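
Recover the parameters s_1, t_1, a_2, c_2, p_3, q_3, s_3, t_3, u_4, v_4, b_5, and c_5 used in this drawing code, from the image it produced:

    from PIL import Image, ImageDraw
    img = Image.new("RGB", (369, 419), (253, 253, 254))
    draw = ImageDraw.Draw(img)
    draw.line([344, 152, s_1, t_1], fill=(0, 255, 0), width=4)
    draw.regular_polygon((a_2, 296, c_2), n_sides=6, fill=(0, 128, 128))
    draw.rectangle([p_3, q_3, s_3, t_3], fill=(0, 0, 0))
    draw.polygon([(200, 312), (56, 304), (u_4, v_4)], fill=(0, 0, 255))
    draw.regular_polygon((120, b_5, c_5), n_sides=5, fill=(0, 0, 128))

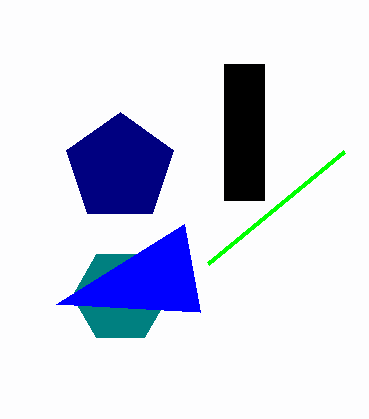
s_1 = 208
t_1 = 264
a_2 = 120
c_2 = 48
p_3 = 224
q_3 = 64
s_3 = 264
t_3 = 200
u_4 = 184
v_4 = 224
b_5 = 168
c_5 = 56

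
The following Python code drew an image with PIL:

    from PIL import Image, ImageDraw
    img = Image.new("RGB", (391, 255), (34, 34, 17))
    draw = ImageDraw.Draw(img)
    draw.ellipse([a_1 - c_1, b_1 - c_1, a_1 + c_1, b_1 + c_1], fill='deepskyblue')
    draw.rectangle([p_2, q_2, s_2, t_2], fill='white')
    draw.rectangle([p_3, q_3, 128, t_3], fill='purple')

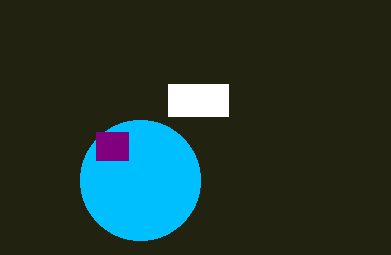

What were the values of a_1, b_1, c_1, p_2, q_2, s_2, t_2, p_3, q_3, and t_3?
a_1 = 140; b_1 = 180; c_1 = 60; p_2 = 168; q_2 = 84; s_2 = 228; t_2 = 116; p_3 = 96; q_3 = 132; t_3 = 160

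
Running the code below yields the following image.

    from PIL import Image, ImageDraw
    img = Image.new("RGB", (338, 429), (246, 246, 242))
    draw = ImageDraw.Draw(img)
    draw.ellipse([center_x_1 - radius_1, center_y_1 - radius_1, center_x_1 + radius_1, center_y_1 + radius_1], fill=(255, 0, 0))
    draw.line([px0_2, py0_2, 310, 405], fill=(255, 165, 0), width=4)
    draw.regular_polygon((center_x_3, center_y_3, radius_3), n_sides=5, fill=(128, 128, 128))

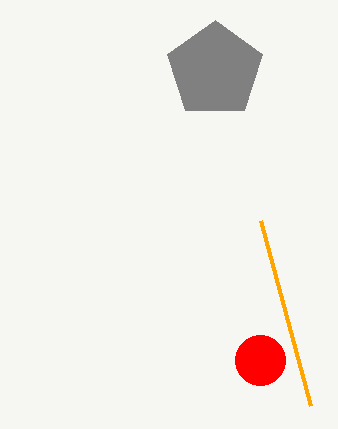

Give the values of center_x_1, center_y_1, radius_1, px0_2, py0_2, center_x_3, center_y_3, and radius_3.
center_x_1 = 260, center_y_1 = 360, radius_1 = 25, px0_2 = 260, py0_2 = 220, center_x_3 = 215, center_y_3 = 70, radius_3 = 50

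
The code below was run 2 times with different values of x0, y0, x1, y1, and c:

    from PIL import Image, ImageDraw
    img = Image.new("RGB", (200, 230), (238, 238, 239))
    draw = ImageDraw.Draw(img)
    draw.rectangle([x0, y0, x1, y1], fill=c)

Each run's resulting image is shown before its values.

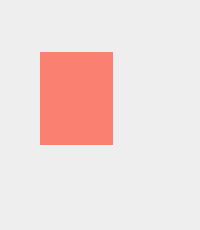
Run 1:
x0 = 40, y0 = 52, x1 = 112, y1 = 144, c = 'salmon'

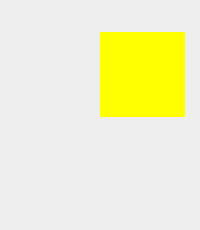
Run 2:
x0 = 100; y0 = 32; x1 = 184; y1 = 116; c = 'yellow'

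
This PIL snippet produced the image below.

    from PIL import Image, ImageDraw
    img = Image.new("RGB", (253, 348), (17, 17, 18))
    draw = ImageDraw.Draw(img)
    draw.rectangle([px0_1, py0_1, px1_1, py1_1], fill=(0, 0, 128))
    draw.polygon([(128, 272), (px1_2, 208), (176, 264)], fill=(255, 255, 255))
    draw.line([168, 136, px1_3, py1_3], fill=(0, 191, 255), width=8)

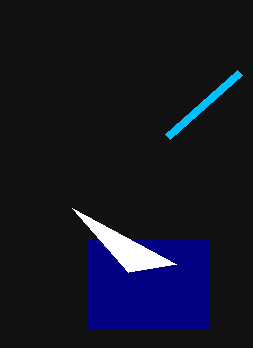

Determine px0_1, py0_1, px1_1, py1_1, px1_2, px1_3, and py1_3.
px0_1 = 88
py0_1 = 240
px1_1 = 208
py1_1 = 328
px1_2 = 72
px1_3 = 240
py1_3 = 72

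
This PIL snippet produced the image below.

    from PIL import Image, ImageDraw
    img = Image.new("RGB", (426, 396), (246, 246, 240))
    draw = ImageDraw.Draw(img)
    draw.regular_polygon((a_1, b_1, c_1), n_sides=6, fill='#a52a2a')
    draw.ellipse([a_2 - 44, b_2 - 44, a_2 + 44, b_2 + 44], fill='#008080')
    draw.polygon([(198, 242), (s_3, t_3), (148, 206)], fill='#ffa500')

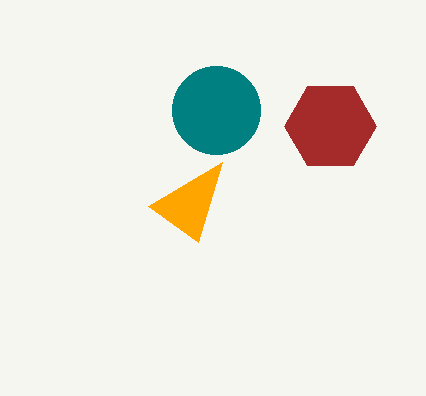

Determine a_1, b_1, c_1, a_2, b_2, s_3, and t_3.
a_1 = 330
b_1 = 126
c_1 = 46
a_2 = 216
b_2 = 110
s_3 = 222
t_3 = 162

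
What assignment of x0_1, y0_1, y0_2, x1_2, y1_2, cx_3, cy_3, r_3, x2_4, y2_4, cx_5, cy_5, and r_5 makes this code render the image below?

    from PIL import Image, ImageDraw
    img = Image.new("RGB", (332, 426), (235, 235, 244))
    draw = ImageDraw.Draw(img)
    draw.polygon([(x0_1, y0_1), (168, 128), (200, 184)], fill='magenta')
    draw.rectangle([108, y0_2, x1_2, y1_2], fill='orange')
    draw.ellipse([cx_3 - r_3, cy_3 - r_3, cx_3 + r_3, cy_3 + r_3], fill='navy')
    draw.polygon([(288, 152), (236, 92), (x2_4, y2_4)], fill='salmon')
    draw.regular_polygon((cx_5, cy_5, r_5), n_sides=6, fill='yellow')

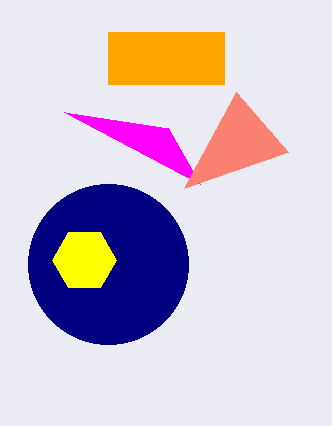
x0_1 = 64
y0_1 = 112
y0_2 = 32
x1_2 = 224
y1_2 = 84
cx_3 = 108
cy_3 = 264
r_3 = 80
x2_4 = 184
y2_4 = 188
cx_5 = 84
cy_5 = 260
r_5 = 32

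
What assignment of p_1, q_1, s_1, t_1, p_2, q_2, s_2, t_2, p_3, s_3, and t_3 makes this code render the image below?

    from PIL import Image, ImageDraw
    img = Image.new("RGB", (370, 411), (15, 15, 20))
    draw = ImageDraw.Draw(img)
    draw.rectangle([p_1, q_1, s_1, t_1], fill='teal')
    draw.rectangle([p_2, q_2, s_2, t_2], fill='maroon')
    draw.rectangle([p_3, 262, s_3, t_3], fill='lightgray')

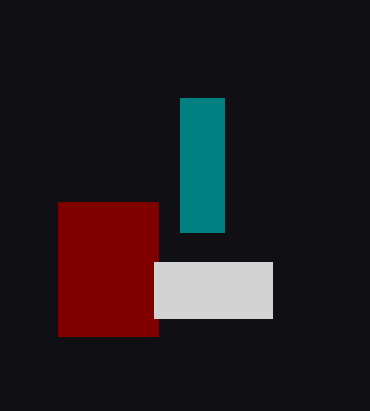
p_1 = 180
q_1 = 98
s_1 = 224
t_1 = 232
p_2 = 58
q_2 = 202
s_2 = 158
t_2 = 336
p_3 = 154
s_3 = 272
t_3 = 318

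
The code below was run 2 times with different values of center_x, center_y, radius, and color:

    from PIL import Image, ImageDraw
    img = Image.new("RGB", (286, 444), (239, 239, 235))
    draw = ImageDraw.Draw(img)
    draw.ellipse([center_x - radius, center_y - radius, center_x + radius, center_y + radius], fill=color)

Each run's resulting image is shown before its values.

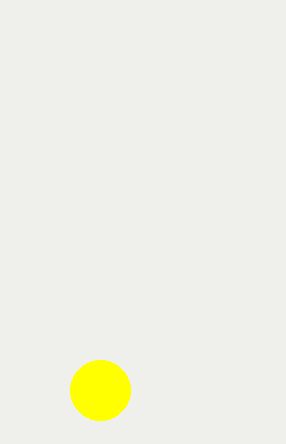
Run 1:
center_x = 100; center_y = 390; radius = 30; color = 'yellow'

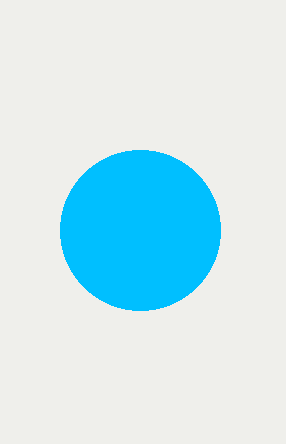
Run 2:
center_x = 140, center_y = 230, radius = 80, color = 'deepskyblue'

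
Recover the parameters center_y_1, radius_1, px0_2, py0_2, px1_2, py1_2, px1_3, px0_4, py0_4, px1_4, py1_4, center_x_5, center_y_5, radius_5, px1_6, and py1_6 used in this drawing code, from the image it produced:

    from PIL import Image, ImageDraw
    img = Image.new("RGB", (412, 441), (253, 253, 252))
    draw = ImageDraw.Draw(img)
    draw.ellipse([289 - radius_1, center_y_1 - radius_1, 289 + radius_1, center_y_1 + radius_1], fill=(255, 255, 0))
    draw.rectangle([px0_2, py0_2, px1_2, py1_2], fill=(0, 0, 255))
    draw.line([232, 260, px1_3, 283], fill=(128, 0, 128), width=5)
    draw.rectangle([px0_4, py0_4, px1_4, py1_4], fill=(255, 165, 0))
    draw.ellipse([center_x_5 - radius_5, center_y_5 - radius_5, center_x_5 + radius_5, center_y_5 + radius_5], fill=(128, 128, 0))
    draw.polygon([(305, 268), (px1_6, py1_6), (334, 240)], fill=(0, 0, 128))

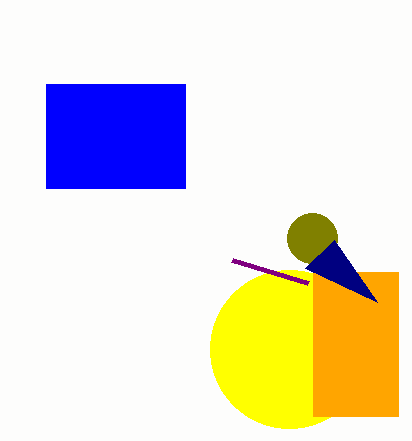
center_y_1 = 349
radius_1 = 79
px0_2 = 46
py0_2 = 84
px1_2 = 185
py1_2 = 188
px1_3 = 308
px0_4 = 313
py0_4 = 272
px1_4 = 398
py1_4 = 416
center_x_5 = 312
center_y_5 = 238
radius_5 = 25
px1_6 = 377
py1_6 = 302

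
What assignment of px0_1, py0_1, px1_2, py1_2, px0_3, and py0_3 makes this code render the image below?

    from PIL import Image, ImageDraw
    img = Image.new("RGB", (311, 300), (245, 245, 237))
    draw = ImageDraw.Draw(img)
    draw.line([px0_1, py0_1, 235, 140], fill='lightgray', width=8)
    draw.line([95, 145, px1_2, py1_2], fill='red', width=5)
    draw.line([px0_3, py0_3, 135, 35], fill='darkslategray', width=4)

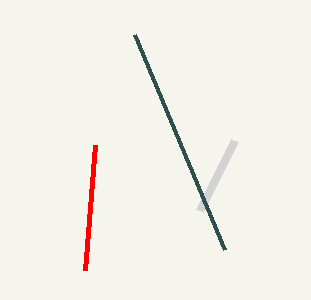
px0_1 = 200, py0_1 = 210, px1_2 = 85, py1_2 = 270, px0_3 = 225, py0_3 = 250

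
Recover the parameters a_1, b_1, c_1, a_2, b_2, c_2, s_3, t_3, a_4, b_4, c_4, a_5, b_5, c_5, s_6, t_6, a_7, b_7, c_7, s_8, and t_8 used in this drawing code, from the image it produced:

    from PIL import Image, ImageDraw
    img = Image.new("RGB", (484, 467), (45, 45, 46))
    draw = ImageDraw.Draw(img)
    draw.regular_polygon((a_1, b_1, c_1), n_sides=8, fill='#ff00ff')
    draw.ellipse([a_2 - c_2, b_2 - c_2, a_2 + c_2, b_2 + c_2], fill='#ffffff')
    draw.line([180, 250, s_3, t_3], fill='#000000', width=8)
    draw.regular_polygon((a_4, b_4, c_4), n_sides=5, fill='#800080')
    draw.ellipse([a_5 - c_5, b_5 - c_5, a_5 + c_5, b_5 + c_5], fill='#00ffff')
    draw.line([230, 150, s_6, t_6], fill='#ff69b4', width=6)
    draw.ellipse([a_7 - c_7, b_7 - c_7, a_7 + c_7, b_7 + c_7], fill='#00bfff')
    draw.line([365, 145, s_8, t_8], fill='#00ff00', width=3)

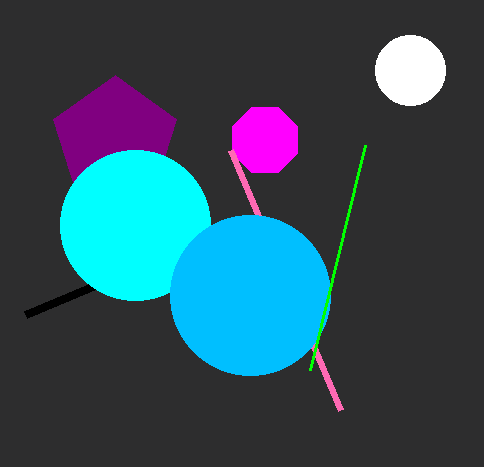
a_1 = 265; b_1 = 140; c_1 = 35; a_2 = 410; b_2 = 70; c_2 = 35; s_3 = 25; t_3 = 315; a_4 = 115; b_4 = 140; c_4 = 65; a_5 = 135; b_5 = 225; c_5 = 75; s_6 = 340; t_6 = 410; a_7 = 250; b_7 = 295; c_7 = 80; s_8 = 310; t_8 = 370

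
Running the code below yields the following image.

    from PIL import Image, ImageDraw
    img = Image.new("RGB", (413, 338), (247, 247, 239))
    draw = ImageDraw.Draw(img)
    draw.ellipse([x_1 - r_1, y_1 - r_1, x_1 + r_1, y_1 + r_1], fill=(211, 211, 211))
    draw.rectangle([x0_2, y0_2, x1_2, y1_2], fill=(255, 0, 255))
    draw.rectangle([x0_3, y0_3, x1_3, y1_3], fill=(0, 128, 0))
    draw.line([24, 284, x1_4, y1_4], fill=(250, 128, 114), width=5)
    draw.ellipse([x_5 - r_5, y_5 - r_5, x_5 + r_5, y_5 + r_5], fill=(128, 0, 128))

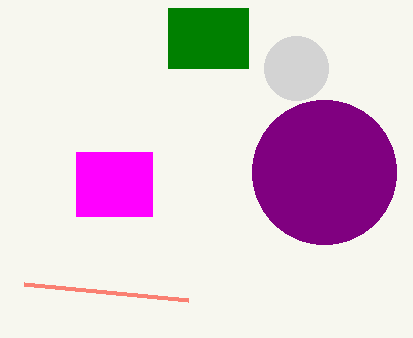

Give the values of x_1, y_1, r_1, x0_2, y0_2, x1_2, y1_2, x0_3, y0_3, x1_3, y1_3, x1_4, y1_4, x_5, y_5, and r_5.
x_1 = 296, y_1 = 68, r_1 = 32, x0_2 = 76, y0_2 = 152, x1_2 = 152, y1_2 = 216, x0_3 = 168, y0_3 = 8, x1_3 = 248, y1_3 = 68, x1_4 = 188, y1_4 = 300, x_5 = 324, y_5 = 172, r_5 = 72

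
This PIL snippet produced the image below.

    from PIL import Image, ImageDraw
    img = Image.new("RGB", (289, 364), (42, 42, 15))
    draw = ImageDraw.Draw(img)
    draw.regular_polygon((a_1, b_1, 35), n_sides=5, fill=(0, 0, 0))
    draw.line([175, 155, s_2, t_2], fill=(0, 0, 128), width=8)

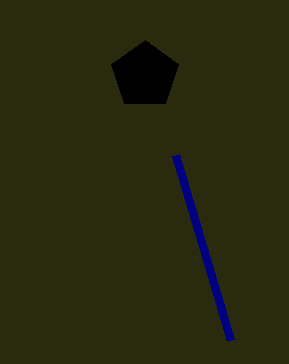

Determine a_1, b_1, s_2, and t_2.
a_1 = 145
b_1 = 75
s_2 = 230
t_2 = 340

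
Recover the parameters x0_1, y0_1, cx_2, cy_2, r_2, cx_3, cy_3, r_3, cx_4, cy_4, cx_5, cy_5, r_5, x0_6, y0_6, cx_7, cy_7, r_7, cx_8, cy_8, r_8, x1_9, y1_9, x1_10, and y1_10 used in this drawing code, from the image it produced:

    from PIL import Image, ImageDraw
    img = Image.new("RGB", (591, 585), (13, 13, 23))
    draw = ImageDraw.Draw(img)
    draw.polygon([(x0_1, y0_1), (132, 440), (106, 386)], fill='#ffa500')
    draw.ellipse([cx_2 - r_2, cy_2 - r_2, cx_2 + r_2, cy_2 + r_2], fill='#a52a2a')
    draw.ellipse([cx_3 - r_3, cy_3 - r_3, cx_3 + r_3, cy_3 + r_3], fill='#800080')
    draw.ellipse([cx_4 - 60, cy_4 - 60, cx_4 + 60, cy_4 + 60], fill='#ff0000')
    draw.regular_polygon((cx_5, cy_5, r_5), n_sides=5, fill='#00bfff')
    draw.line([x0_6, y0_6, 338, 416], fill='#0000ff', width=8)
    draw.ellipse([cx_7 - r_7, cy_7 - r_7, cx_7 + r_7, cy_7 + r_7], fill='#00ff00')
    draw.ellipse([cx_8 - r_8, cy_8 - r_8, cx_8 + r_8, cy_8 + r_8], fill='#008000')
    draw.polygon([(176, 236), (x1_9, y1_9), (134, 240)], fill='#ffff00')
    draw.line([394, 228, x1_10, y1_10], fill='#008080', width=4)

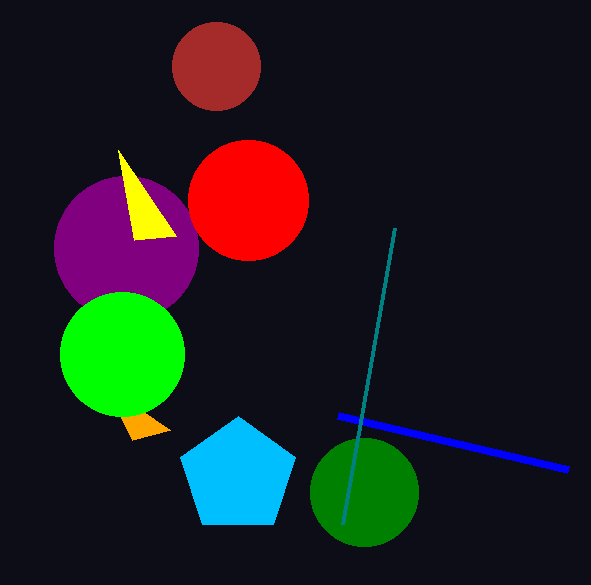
x0_1 = 170
y0_1 = 430
cx_2 = 216
cy_2 = 66
r_2 = 44
cx_3 = 126
cy_3 = 248
r_3 = 72
cx_4 = 248
cy_4 = 200
cx_5 = 238
cy_5 = 476
r_5 = 60
x0_6 = 568
y0_6 = 470
cx_7 = 122
cy_7 = 354
r_7 = 62
cx_8 = 364
cy_8 = 492
r_8 = 54
x1_9 = 118
y1_9 = 150
x1_10 = 342
y1_10 = 524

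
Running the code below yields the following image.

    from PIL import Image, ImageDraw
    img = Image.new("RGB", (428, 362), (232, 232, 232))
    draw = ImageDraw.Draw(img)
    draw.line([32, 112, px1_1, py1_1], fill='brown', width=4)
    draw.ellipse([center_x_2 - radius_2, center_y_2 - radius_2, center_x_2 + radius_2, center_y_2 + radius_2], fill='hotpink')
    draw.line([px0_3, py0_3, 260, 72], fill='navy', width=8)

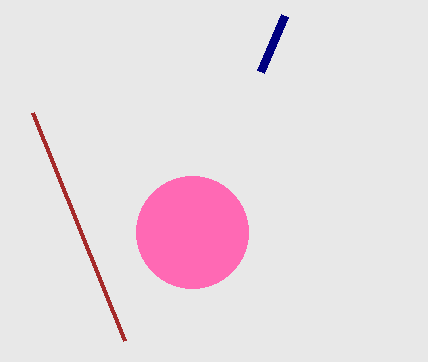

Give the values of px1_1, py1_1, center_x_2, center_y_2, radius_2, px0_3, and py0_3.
px1_1 = 124; py1_1 = 340; center_x_2 = 192; center_y_2 = 232; radius_2 = 56; px0_3 = 284; py0_3 = 16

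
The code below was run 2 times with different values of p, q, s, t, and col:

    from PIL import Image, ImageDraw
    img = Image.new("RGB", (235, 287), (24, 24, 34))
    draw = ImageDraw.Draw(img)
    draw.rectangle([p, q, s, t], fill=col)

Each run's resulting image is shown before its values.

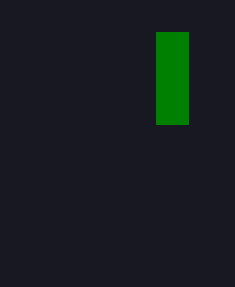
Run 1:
p = 156
q = 32
s = 188
t = 124
col = 'green'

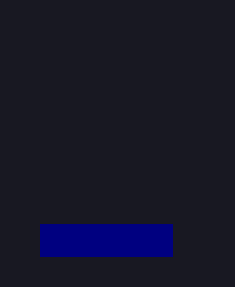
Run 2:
p = 40
q = 224
s = 172
t = 256
col = 'navy'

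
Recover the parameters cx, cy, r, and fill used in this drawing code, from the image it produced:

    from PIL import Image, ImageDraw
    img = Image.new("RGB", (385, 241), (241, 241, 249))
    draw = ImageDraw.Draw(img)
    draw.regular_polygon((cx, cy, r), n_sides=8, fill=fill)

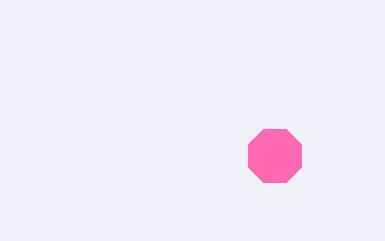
cx = 275; cy = 156; r = 29; fill = 'hotpink'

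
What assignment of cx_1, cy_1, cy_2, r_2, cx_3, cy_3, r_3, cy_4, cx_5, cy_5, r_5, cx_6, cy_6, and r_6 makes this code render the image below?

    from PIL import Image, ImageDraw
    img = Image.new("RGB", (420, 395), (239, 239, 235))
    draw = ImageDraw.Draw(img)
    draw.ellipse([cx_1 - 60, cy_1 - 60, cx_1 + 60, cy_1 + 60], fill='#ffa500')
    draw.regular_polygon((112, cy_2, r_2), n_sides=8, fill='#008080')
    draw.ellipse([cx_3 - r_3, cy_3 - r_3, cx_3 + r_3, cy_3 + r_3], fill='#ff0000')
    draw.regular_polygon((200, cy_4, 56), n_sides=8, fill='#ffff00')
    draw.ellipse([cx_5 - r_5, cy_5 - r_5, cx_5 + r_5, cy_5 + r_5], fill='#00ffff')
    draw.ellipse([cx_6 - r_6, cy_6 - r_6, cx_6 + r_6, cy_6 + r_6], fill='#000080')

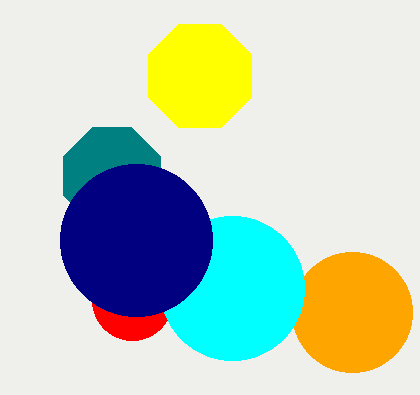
cx_1 = 352
cy_1 = 312
cy_2 = 176
r_2 = 52
cx_3 = 132
cy_3 = 300
r_3 = 40
cy_4 = 76
cx_5 = 232
cy_5 = 288
r_5 = 72
cx_6 = 136
cy_6 = 240
r_6 = 76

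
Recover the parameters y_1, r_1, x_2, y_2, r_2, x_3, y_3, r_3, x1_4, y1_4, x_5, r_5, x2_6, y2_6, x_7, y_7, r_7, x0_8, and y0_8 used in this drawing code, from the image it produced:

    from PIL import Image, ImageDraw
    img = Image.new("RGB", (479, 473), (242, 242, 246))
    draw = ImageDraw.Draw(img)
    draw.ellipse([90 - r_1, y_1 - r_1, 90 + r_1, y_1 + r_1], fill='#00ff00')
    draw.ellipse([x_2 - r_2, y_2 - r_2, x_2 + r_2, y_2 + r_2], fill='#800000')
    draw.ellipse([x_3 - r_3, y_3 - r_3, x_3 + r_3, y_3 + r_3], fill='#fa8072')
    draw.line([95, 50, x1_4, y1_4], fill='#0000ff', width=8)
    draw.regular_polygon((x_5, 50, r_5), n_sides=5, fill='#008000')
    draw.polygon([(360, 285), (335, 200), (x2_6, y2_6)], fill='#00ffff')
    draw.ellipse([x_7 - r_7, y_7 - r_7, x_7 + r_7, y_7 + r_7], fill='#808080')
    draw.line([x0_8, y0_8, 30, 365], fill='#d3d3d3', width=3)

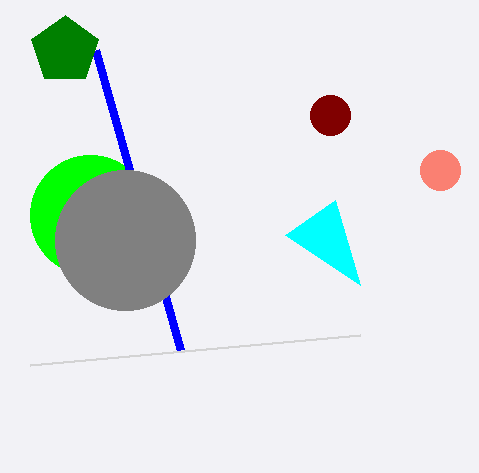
y_1 = 215
r_1 = 60
x_2 = 330
y_2 = 115
r_2 = 20
x_3 = 440
y_3 = 170
r_3 = 20
x1_4 = 180
y1_4 = 350
x_5 = 65
r_5 = 35
x2_6 = 285
y2_6 = 235
x_7 = 125
y_7 = 240
r_7 = 70
x0_8 = 360
y0_8 = 335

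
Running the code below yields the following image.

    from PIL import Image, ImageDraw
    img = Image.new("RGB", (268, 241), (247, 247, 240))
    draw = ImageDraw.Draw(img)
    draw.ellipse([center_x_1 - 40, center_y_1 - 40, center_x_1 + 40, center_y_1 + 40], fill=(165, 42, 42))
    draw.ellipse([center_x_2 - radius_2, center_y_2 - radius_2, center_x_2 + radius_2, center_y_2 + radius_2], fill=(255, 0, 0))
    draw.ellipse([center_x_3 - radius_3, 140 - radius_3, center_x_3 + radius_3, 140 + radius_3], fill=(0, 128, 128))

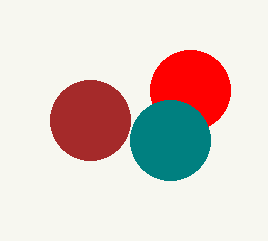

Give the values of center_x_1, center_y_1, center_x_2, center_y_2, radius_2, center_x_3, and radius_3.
center_x_1 = 90; center_y_1 = 120; center_x_2 = 190; center_y_2 = 90; radius_2 = 40; center_x_3 = 170; radius_3 = 40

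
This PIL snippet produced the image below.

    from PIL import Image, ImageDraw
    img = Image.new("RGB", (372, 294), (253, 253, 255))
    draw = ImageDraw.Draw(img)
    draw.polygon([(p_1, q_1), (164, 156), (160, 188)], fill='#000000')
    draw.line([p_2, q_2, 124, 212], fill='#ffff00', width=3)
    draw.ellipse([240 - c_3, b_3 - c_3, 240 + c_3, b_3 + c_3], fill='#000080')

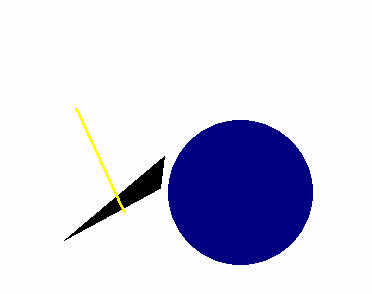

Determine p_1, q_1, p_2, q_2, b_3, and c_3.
p_1 = 64
q_1 = 240
p_2 = 76
q_2 = 108
b_3 = 192
c_3 = 72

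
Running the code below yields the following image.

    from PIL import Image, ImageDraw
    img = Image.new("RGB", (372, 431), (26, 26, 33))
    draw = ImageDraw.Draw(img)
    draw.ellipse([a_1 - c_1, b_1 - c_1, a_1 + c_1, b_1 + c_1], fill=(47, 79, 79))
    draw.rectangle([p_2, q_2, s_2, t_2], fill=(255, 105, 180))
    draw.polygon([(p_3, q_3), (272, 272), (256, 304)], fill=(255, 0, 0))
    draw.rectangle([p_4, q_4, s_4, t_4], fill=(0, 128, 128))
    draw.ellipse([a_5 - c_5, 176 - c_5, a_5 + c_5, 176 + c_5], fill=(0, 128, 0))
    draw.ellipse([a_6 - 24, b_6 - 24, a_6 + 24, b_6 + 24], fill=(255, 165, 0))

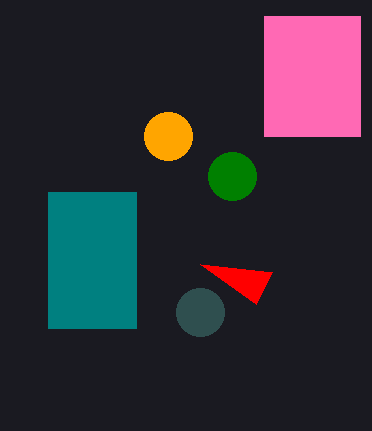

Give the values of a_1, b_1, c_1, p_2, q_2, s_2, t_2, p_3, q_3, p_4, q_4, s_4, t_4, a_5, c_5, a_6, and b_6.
a_1 = 200; b_1 = 312; c_1 = 24; p_2 = 264; q_2 = 16; s_2 = 360; t_2 = 136; p_3 = 200; q_3 = 264; p_4 = 48; q_4 = 192; s_4 = 136; t_4 = 328; a_5 = 232; c_5 = 24; a_6 = 168; b_6 = 136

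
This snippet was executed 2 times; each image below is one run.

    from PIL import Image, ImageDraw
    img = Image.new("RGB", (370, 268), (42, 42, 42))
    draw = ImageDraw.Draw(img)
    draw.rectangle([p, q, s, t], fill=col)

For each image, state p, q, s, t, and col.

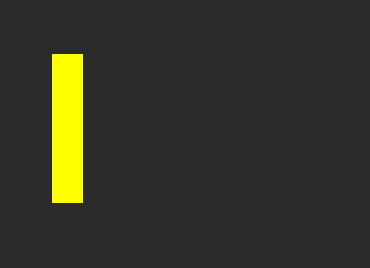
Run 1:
p = 52
q = 54
s = 82
t = 202
col = 'yellow'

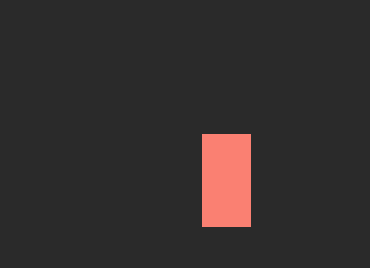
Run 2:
p = 202
q = 134
s = 250
t = 226
col = 'salmon'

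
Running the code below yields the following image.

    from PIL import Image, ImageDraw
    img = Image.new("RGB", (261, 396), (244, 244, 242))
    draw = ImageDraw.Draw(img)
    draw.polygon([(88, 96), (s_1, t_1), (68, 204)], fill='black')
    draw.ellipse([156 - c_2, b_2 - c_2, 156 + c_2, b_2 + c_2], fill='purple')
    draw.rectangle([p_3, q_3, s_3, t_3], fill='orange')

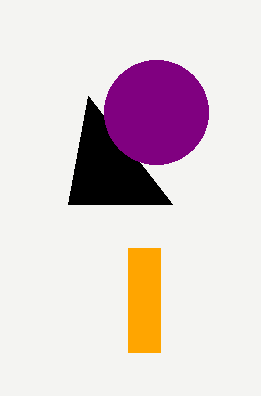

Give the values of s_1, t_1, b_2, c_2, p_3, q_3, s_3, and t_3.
s_1 = 172; t_1 = 204; b_2 = 112; c_2 = 52; p_3 = 128; q_3 = 248; s_3 = 160; t_3 = 352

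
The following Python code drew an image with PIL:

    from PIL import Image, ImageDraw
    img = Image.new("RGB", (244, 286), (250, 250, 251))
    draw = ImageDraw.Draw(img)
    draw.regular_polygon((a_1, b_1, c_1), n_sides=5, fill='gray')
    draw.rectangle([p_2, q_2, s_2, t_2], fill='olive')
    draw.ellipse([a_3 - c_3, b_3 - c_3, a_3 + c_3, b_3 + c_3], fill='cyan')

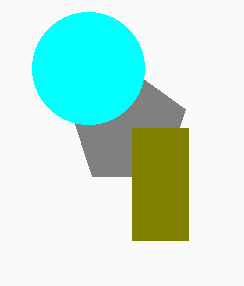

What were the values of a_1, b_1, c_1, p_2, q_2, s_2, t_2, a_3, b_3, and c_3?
a_1 = 128
b_1 = 128
c_1 = 60
p_2 = 132
q_2 = 128
s_2 = 188
t_2 = 240
a_3 = 88
b_3 = 68
c_3 = 56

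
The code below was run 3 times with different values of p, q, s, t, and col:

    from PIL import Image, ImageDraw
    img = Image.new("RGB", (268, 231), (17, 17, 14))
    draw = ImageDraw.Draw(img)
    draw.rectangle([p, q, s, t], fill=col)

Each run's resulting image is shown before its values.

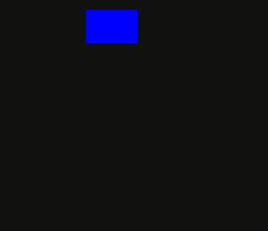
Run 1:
p = 86, q = 10, s = 136, t = 42, col = 'blue'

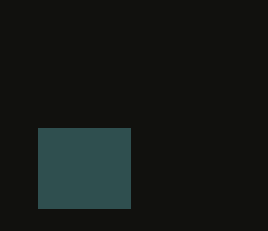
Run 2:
p = 38, q = 128, s = 130, t = 208, col = 'darkslategray'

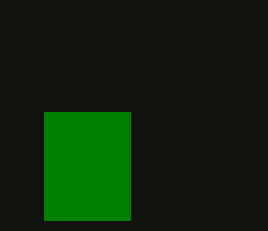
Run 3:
p = 44, q = 112, s = 130, t = 220, col = 'green'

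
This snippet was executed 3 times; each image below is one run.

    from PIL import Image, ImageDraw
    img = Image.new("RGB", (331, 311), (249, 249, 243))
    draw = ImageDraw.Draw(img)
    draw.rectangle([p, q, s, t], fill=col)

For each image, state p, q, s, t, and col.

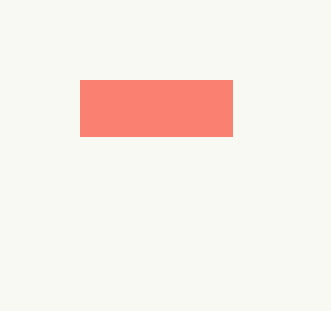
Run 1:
p = 80; q = 80; s = 232; t = 136; col = 'salmon'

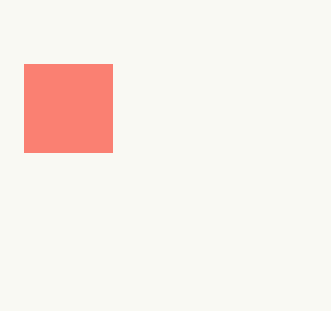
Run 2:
p = 24; q = 64; s = 112; t = 152; col = 'salmon'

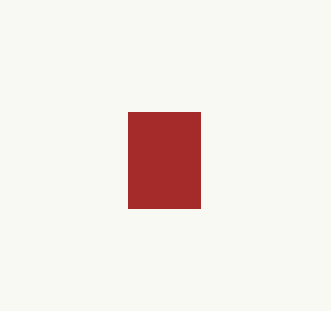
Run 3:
p = 128
q = 112
s = 200
t = 208
col = 'brown'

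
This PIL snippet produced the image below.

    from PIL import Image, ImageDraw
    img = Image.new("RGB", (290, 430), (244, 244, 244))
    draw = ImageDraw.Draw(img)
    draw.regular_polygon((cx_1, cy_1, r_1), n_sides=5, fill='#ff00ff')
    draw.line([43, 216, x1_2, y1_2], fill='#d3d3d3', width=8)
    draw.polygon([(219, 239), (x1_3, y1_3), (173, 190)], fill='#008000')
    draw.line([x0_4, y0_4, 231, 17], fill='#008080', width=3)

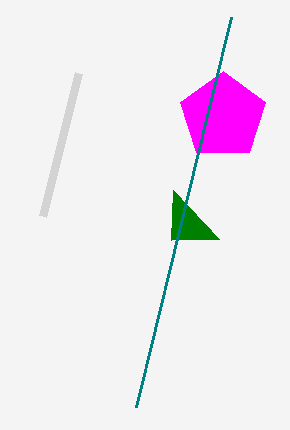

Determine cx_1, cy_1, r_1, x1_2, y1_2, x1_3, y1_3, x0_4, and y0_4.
cx_1 = 223, cy_1 = 116, r_1 = 45, x1_2 = 79, y1_2 = 73, x1_3 = 171, y1_3 = 240, x0_4 = 136, y0_4 = 407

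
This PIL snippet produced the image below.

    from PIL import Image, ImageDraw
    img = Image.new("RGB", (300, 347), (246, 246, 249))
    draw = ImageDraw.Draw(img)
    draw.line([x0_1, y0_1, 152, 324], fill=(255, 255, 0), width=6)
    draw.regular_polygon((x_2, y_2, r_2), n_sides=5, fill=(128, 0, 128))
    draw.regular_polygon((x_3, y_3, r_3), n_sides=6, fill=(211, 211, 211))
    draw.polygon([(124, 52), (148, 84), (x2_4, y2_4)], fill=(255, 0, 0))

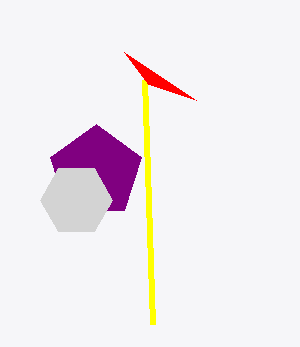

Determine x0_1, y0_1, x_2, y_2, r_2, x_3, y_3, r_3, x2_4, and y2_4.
x0_1 = 144
y0_1 = 80
x_2 = 96
y_2 = 172
r_2 = 48
x_3 = 76
y_3 = 200
r_3 = 36
x2_4 = 196
y2_4 = 100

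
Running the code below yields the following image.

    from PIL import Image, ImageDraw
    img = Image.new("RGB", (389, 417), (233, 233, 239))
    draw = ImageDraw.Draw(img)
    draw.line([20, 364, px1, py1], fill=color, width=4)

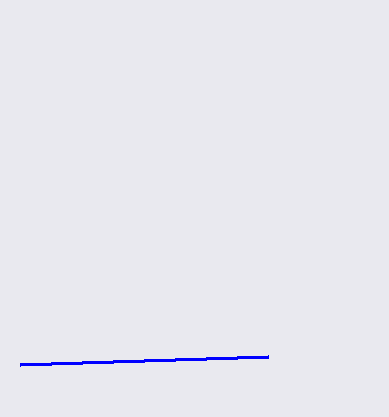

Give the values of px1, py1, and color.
px1 = 268, py1 = 356, color = 'blue'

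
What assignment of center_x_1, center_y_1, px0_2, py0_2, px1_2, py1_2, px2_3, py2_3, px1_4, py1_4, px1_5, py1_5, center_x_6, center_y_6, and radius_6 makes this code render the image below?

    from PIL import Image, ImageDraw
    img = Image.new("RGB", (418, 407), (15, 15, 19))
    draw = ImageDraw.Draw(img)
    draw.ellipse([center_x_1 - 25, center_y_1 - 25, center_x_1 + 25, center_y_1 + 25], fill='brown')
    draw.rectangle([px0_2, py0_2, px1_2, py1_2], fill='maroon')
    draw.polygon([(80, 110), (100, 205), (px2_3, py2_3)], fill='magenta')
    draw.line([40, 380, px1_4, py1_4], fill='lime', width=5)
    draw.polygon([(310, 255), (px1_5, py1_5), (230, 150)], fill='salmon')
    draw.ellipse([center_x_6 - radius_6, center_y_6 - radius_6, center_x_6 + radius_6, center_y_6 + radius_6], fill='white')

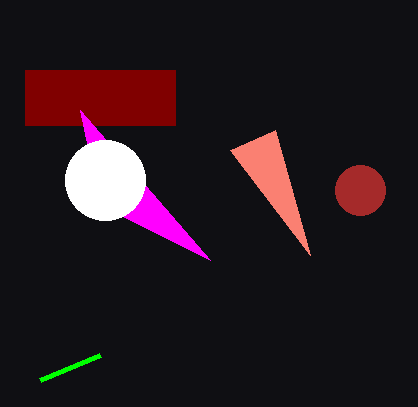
center_x_1 = 360, center_y_1 = 190, px0_2 = 25, py0_2 = 70, px1_2 = 175, py1_2 = 125, px2_3 = 210, py2_3 = 260, px1_4 = 100, py1_4 = 355, px1_5 = 275, py1_5 = 130, center_x_6 = 105, center_y_6 = 180, radius_6 = 40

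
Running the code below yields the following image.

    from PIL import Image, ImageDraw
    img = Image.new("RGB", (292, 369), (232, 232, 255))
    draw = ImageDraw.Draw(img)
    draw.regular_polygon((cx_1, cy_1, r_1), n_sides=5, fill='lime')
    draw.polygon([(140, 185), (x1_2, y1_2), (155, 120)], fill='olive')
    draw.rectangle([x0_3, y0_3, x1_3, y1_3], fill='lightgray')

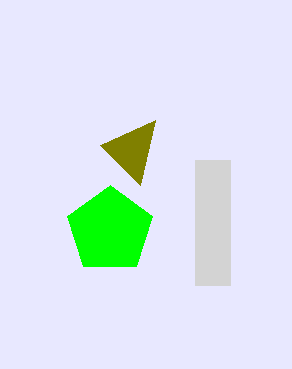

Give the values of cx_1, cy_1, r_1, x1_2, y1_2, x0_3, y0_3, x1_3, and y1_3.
cx_1 = 110, cy_1 = 230, r_1 = 45, x1_2 = 100, y1_2 = 145, x0_3 = 195, y0_3 = 160, x1_3 = 230, y1_3 = 285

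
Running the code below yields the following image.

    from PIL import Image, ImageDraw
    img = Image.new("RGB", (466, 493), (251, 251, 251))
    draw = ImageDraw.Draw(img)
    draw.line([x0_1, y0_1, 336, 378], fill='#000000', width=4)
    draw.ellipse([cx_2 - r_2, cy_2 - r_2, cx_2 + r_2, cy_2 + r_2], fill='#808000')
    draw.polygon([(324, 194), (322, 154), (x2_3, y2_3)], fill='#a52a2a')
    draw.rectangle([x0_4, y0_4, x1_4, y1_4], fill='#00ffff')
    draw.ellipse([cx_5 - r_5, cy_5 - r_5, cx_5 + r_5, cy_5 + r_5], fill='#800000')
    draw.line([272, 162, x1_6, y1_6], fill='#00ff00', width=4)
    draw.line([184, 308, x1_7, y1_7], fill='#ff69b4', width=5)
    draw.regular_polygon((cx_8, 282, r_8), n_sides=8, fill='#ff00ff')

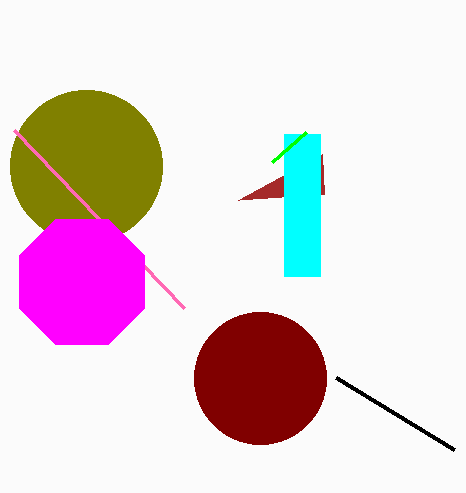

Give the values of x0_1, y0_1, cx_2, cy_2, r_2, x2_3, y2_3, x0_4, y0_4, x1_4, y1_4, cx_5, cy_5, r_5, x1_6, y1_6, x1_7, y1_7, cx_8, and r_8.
x0_1 = 454
y0_1 = 450
cx_2 = 86
cy_2 = 166
r_2 = 76
x2_3 = 238
y2_3 = 200
x0_4 = 284
y0_4 = 134
x1_4 = 320
y1_4 = 276
cx_5 = 260
cy_5 = 378
r_5 = 66
x1_6 = 306
y1_6 = 132
x1_7 = 14
y1_7 = 130
cx_8 = 82
r_8 = 68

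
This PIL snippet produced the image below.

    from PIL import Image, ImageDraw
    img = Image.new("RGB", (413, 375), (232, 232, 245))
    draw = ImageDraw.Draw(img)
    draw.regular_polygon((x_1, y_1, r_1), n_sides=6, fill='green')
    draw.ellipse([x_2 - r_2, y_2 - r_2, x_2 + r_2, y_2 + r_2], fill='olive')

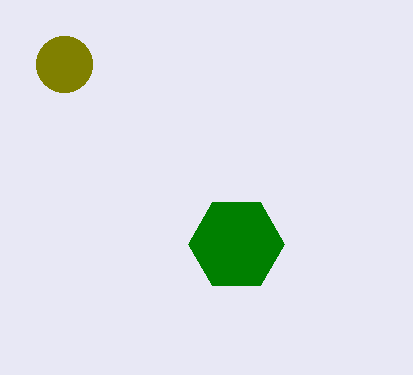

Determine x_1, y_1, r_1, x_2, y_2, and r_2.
x_1 = 236, y_1 = 244, r_1 = 48, x_2 = 64, y_2 = 64, r_2 = 28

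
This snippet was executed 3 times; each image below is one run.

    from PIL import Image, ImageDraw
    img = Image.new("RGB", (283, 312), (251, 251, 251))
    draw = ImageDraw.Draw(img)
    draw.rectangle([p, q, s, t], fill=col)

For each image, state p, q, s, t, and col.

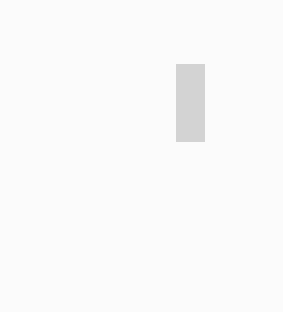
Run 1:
p = 176; q = 64; s = 204; t = 141; col = 'lightgray'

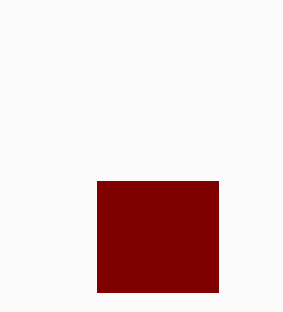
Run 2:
p = 97, q = 181, s = 218, t = 292, col = 'maroon'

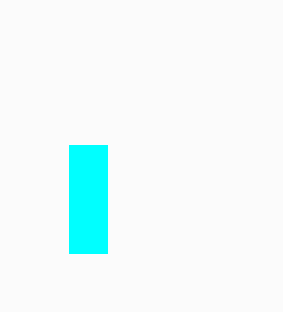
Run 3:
p = 69; q = 145; s = 107; t = 253; col = 'cyan'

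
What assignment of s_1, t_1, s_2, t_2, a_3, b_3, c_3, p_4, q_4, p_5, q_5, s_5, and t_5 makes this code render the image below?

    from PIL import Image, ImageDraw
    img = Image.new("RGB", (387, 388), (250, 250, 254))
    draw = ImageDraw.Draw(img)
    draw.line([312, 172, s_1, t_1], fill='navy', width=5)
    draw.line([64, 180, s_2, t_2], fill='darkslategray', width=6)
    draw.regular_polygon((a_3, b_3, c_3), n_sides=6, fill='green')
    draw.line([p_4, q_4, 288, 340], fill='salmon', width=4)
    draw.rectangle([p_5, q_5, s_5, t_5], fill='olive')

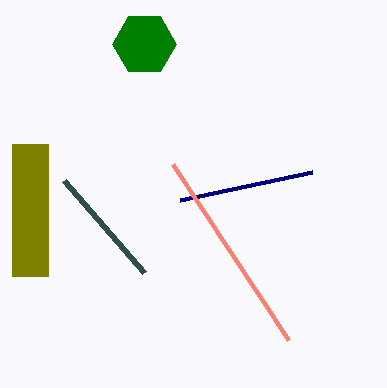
s_1 = 180, t_1 = 200, s_2 = 144, t_2 = 272, a_3 = 144, b_3 = 44, c_3 = 32, p_4 = 172, q_4 = 164, p_5 = 12, q_5 = 144, s_5 = 48, t_5 = 276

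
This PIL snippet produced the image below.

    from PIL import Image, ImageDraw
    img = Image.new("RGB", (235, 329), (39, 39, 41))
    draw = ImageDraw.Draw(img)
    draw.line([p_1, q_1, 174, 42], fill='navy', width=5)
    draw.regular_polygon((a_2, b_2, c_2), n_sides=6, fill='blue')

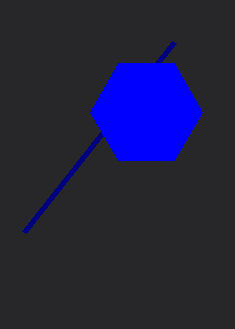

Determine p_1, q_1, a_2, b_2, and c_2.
p_1 = 24; q_1 = 232; a_2 = 146; b_2 = 112; c_2 = 56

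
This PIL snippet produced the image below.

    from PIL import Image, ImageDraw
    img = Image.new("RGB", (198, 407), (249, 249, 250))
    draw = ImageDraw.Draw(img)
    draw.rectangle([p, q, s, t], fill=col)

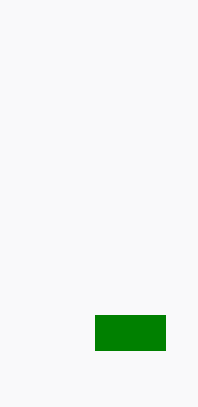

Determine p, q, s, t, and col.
p = 95; q = 315; s = 165; t = 350; col = 'green'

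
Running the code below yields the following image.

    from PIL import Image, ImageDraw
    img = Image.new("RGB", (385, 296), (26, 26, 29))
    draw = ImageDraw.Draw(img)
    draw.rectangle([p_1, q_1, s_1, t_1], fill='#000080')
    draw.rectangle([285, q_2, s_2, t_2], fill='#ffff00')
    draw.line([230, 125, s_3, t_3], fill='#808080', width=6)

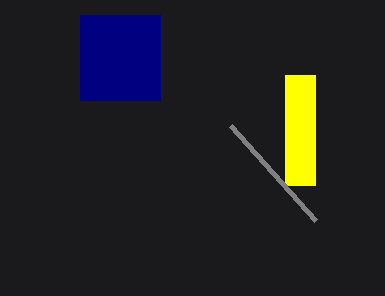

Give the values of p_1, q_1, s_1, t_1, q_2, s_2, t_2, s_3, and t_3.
p_1 = 80, q_1 = 15, s_1 = 160, t_1 = 100, q_2 = 75, s_2 = 315, t_2 = 185, s_3 = 315, t_3 = 220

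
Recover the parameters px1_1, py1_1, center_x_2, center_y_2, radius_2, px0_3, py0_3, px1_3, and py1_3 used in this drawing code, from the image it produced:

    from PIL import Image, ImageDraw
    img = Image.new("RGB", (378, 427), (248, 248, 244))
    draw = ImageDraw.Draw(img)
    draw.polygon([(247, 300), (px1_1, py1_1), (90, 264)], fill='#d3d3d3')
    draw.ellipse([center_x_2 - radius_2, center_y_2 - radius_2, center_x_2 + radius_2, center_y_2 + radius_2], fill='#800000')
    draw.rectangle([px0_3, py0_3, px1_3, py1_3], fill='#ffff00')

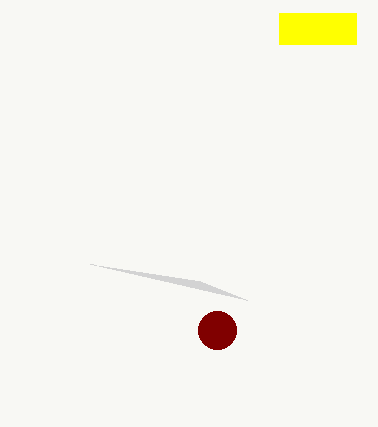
px1_1 = 200, py1_1 = 281, center_x_2 = 217, center_y_2 = 330, radius_2 = 19, px0_3 = 279, py0_3 = 13, px1_3 = 356, py1_3 = 44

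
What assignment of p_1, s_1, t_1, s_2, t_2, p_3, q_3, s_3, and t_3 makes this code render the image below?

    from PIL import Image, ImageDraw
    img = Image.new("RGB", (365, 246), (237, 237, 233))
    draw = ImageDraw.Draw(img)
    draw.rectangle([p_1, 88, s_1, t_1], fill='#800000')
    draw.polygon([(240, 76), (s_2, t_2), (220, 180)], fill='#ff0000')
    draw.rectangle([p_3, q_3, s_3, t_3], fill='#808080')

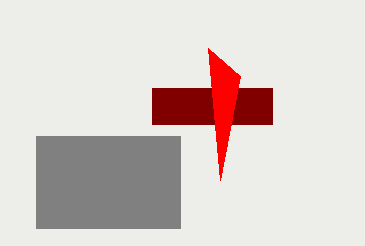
p_1 = 152
s_1 = 272
t_1 = 124
s_2 = 208
t_2 = 48
p_3 = 36
q_3 = 136
s_3 = 180
t_3 = 228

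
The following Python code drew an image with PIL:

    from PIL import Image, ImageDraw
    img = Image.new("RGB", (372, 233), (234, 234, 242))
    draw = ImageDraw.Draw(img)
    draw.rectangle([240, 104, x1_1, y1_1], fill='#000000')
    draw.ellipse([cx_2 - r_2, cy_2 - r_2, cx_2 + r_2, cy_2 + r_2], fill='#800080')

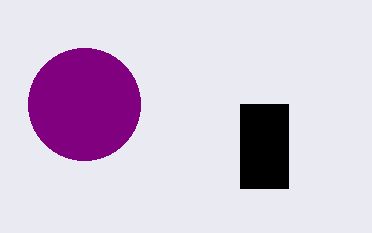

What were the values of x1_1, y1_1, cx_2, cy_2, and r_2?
x1_1 = 288, y1_1 = 188, cx_2 = 84, cy_2 = 104, r_2 = 56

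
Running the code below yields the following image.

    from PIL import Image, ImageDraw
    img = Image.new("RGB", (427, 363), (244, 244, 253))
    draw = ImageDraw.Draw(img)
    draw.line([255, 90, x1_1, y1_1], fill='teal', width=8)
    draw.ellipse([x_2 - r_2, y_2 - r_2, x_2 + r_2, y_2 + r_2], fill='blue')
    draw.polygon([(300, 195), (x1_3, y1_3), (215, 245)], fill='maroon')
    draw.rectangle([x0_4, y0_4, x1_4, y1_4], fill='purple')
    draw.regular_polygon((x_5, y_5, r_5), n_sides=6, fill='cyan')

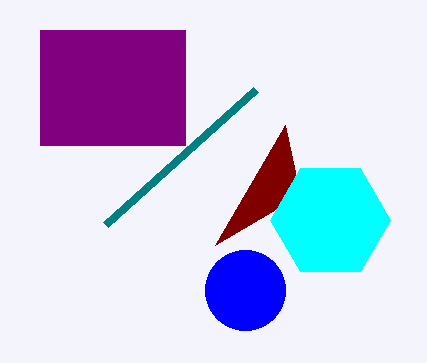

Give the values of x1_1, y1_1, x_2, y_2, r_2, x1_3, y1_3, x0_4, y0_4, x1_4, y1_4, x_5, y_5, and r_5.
x1_1 = 105
y1_1 = 225
x_2 = 245
y_2 = 290
r_2 = 40
x1_3 = 285
y1_3 = 125
x0_4 = 40
y0_4 = 30
x1_4 = 185
y1_4 = 145
x_5 = 330
y_5 = 220
r_5 = 60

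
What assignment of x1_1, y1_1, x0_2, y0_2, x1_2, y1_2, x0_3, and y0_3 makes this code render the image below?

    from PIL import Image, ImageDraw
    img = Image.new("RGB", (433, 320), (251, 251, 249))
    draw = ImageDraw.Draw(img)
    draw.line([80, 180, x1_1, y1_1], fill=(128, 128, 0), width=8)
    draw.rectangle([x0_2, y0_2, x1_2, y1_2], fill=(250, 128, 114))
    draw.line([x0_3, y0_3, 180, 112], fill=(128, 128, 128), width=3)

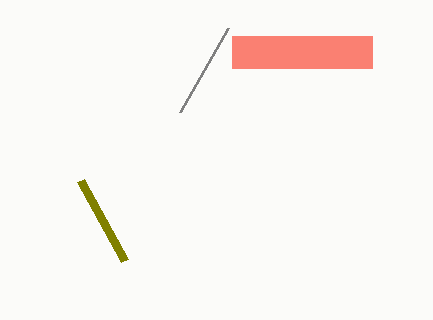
x1_1 = 124, y1_1 = 260, x0_2 = 232, y0_2 = 36, x1_2 = 372, y1_2 = 68, x0_3 = 228, y0_3 = 28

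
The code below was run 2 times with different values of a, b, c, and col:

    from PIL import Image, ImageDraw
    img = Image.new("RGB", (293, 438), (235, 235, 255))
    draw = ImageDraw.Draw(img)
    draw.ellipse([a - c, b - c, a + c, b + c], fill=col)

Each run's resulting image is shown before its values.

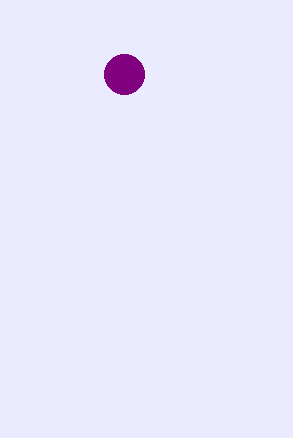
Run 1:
a = 124; b = 74; c = 20; col = 'purple'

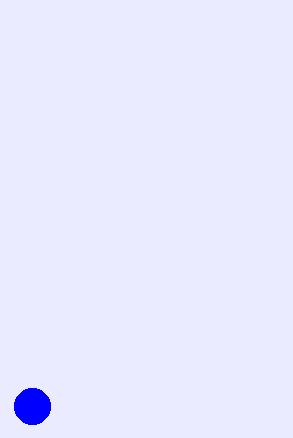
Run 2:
a = 32
b = 406
c = 18
col = 'blue'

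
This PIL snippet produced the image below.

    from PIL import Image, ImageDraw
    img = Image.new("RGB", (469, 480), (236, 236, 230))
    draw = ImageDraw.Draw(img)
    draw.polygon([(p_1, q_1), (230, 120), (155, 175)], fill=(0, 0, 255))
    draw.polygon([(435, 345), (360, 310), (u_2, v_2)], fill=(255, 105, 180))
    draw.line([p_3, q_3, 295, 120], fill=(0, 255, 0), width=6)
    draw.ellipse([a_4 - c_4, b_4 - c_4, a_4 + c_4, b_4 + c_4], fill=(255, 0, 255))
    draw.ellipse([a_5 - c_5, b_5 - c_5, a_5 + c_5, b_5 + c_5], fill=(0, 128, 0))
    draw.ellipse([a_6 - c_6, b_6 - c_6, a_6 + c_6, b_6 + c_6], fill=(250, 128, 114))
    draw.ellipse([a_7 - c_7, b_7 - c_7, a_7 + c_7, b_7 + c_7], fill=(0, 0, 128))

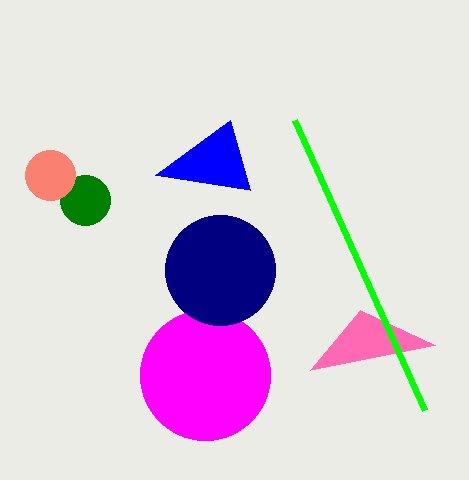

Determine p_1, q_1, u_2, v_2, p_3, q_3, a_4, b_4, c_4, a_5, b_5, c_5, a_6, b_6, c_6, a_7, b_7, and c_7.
p_1 = 250, q_1 = 190, u_2 = 310, v_2 = 370, p_3 = 425, q_3 = 410, a_4 = 205, b_4 = 375, c_4 = 65, a_5 = 85, b_5 = 200, c_5 = 25, a_6 = 50, b_6 = 175, c_6 = 25, a_7 = 220, b_7 = 270, c_7 = 55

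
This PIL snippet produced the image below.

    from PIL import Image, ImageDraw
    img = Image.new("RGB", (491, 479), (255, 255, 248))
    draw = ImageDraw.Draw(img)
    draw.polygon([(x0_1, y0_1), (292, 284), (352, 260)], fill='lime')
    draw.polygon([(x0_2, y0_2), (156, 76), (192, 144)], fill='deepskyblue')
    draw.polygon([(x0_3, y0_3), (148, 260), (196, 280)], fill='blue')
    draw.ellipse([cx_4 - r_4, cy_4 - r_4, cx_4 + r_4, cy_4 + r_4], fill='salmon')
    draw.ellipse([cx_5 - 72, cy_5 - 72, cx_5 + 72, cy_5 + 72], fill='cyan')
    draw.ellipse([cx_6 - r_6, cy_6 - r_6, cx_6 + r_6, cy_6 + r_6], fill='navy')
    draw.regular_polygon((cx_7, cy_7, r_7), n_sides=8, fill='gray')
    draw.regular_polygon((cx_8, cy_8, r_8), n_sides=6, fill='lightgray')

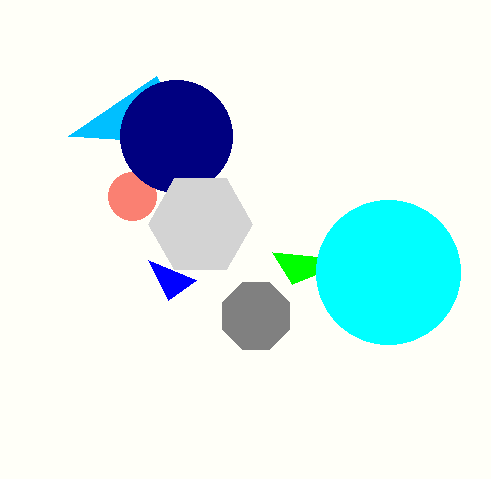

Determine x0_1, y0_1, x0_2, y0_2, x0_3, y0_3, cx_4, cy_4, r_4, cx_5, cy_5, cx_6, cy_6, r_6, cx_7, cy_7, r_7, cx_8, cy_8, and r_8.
x0_1 = 272, y0_1 = 252, x0_2 = 68, y0_2 = 136, x0_3 = 168, y0_3 = 300, cx_4 = 132, cy_4 = 196, r_4 = 24, cx_5 = 388, cy_5 = 272, cx_6 = 176, cy_6 = 136, r_6 = 56, cx_7 = 256, cy_7 = 316, r_7 = 36, cx_8 = 200, cy_8 = 224, r_8 = 52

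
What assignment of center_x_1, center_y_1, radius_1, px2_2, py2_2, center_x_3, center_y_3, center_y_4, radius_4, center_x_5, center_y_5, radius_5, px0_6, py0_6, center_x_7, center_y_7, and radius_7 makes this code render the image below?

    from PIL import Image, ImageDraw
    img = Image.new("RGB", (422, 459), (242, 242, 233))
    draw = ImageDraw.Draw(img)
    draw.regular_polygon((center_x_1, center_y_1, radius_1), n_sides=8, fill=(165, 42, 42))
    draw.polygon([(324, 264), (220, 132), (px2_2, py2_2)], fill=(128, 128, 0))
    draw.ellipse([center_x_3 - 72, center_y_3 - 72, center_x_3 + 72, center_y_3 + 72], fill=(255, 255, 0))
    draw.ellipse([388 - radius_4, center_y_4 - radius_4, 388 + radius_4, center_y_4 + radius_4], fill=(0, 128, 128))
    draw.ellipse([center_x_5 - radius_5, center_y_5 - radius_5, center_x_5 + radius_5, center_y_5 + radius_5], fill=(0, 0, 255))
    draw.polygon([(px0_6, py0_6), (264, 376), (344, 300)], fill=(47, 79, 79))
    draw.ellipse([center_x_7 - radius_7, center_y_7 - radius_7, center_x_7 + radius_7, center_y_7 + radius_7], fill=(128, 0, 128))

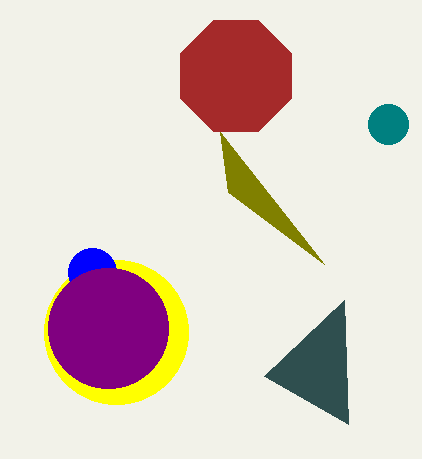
center_x_1 = 236, center_y_1 = 76, radius_1 = 60, px2_2 = 228, py2_2 = 192, center_x_3 = 116, center_y_3 = 332, center_y_4 = 124, radius_4 = 20, center_x_5 = 92, center_y_5 = 272, radius_5 = 24, px0_6 = 348, py0_6 = 424, center_x_7 = 108, center_y_7 = 328, radius_7 = 60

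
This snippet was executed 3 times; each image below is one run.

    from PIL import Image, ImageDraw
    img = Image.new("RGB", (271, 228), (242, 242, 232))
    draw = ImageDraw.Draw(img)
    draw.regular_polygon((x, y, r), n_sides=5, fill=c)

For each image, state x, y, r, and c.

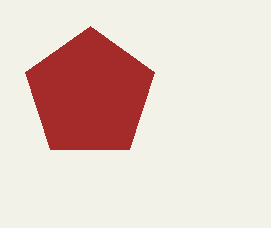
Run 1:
x = 90; y = 94; r = 68; c = 'brown'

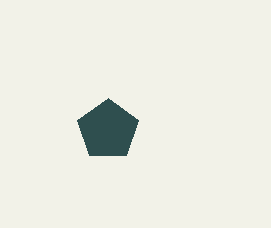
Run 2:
x = 108; y = 130; r = 32; c = 'darkslategray'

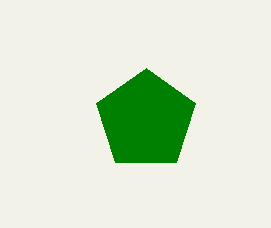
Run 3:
x = 146, y = 120, r = 52, c = 'green'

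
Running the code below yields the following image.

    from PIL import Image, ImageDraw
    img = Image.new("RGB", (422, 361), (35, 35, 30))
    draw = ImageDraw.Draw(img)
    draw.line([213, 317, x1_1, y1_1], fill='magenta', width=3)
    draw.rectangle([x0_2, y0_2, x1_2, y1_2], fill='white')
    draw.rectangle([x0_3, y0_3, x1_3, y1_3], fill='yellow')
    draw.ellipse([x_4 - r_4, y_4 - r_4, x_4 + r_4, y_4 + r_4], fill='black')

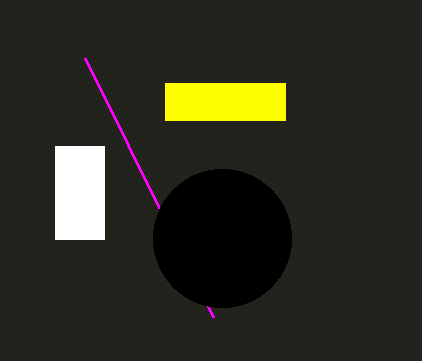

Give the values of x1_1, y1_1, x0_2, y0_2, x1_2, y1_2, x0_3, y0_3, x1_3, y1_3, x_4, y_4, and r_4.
x1_1 = 85
y1_1 = 58
x0_2 = 55
y0_2 = 146
x1_2 = 104
y1_2 = 239
x0_3 = 165
y0_3 = 83
x1_3 = 285
y1_3 = 120
x_4 = 222
y_4 = 238
r_4 = 69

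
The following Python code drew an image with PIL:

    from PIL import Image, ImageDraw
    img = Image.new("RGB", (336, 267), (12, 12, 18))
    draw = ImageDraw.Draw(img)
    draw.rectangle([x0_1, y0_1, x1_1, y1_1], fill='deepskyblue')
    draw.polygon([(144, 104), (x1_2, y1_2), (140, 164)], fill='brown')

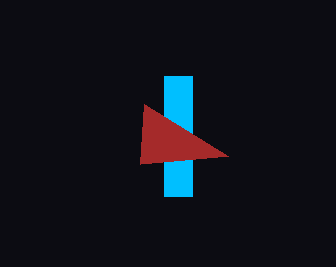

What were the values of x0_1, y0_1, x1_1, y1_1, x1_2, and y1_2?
x0_1 = 164
y0_1 = 76
x1_1 = 192
y1_1 = 196
x1_2 = 228
y1_2 = 156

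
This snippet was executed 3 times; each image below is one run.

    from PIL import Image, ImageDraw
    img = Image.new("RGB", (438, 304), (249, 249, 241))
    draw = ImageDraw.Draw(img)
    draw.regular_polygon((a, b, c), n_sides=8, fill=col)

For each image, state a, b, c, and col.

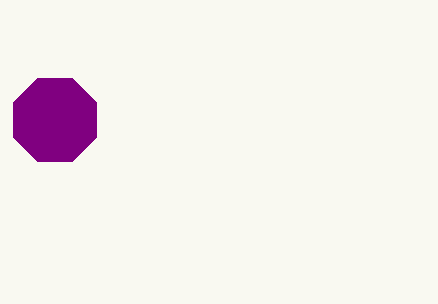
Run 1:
a = 55, b = 120, c = 45, col = 'purple'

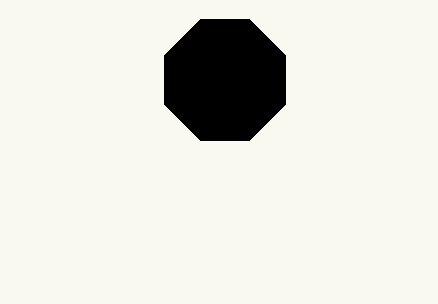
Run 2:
a = 225
b = 80
c = 65
col = 'black'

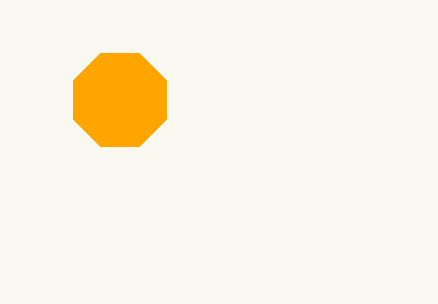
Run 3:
a = 120
b = 100
c = 50
col = 'orange'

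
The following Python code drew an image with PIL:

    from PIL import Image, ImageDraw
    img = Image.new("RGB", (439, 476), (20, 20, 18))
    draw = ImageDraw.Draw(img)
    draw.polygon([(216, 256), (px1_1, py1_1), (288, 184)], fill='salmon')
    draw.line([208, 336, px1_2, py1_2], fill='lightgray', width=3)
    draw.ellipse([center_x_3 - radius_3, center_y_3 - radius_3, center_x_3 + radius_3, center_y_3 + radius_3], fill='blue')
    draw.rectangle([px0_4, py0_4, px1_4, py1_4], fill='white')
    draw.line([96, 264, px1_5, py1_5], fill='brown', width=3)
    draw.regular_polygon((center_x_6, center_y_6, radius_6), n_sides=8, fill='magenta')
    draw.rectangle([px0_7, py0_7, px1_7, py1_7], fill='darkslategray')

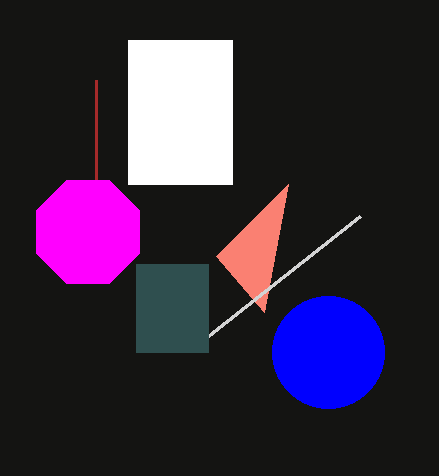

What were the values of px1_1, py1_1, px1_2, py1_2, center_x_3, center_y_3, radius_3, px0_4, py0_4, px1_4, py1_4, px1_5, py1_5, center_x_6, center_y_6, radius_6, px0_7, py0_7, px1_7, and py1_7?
px1_1 = 264
py1_1 = 312
px1_2 = 360
py1_2 = 216
center_x_3 = 328
center_y_3 = 352
radius_3 = 56
px0_4 = 128
py0_4 = 40
px1_4 = 232
py1_4 = 184
px1_5 = 96
py1_5 = 80
center_x_6 = 88
center_y_6 = 232
radius_6 = 56
px0_7 = 136
py0_7 = 264
px1_7 = 208
py1_7 = 352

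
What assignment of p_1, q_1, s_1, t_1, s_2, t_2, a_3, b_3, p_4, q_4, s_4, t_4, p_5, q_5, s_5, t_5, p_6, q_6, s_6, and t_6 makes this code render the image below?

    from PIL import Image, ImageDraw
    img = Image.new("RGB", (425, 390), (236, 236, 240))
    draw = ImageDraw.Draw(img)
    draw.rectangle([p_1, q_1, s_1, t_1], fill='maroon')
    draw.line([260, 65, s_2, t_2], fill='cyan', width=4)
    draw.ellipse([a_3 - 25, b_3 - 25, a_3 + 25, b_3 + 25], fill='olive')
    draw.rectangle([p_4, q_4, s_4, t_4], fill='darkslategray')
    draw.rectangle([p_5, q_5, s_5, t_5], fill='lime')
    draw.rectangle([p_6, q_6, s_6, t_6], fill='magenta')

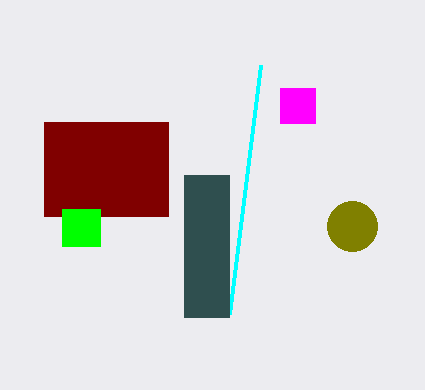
p_1 = 44, q_1 = 122, s_1 = 168, t_1 = 216, s_2 = 229, t_2 = 314, a_3 = 352, b_3 = 226, p_4 = 184, q_4 = 175, s_4 = 229, t_4 = 317, p_5 = 62, q_5 = 209, s_5 = 100, t_5 = 246, p_6 = 280, q_6 = 88, s_6 = 315, t_6 = 123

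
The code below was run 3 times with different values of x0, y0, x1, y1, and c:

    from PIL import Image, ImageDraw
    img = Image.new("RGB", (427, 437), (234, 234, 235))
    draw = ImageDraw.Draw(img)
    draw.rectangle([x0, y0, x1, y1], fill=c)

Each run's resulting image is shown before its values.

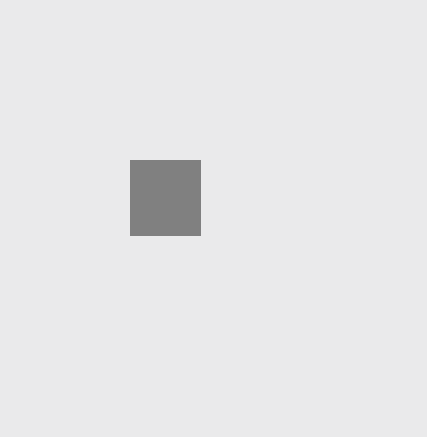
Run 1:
x0 = 130, y0 = 160, x1 = 200, y1 = 235, c = 'gray'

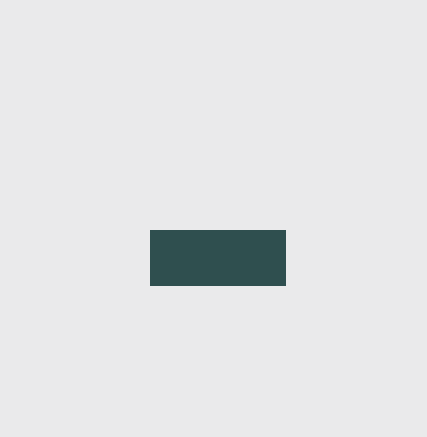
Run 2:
x0 = 150, y0 = 230, x1 = 285, y1 = 285, c = 'darkslategray'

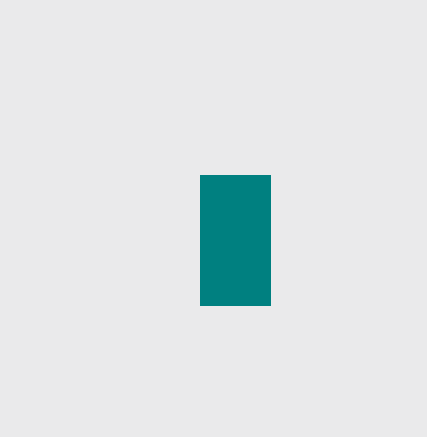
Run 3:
x0 = 200
y0 = 175
x1 = 270
y1 = 305
c = 'teal'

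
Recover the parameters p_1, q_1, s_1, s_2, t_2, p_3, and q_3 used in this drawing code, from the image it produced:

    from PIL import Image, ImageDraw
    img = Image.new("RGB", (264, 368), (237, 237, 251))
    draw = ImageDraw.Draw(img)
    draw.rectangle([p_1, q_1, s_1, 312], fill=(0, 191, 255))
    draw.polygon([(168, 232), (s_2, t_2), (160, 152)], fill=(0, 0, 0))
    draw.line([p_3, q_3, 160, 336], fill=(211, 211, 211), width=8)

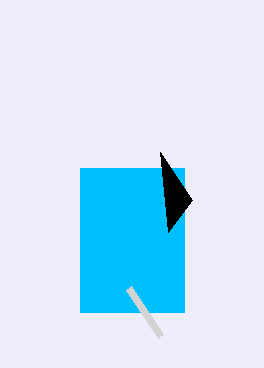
p_1 = 80
q_1 = 168
s_1 = 184
s_2 = 192
t_2 = 200
p_3 = 128
q_3 = 288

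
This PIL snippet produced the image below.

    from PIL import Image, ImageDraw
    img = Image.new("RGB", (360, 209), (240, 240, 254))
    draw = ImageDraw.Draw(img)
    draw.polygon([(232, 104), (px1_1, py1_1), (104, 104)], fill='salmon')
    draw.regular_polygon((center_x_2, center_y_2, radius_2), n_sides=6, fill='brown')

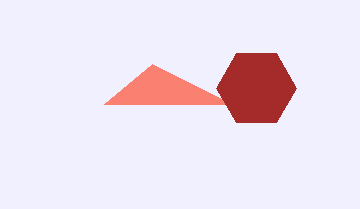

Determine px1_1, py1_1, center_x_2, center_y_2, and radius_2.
px1_1 = 152; py1_1 = 64; center_x_2 = 256; center_y_2 = 88; radius_2 = 40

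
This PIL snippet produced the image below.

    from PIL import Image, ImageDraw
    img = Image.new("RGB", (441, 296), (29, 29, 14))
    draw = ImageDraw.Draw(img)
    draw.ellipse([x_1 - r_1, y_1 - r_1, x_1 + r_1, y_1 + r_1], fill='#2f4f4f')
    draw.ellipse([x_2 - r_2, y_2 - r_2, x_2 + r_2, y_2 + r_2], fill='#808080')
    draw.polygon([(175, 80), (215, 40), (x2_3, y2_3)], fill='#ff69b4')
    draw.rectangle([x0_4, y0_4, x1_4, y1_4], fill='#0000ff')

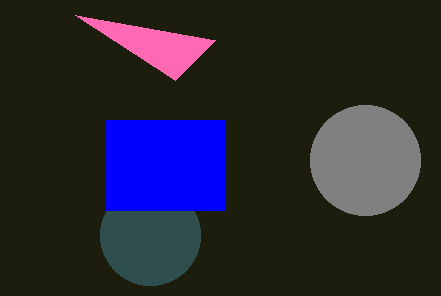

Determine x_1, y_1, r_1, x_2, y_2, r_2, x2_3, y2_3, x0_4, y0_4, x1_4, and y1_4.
x_1 = 150; y_1 = 235; r_1 = 50; x_2 = 365; y_2 = 160; r_2 = 55; x2_3 = 75; y2_3 = 15; x0_4 = 105; y0_4 = 120; x1_4 = 225; y1_4 = 210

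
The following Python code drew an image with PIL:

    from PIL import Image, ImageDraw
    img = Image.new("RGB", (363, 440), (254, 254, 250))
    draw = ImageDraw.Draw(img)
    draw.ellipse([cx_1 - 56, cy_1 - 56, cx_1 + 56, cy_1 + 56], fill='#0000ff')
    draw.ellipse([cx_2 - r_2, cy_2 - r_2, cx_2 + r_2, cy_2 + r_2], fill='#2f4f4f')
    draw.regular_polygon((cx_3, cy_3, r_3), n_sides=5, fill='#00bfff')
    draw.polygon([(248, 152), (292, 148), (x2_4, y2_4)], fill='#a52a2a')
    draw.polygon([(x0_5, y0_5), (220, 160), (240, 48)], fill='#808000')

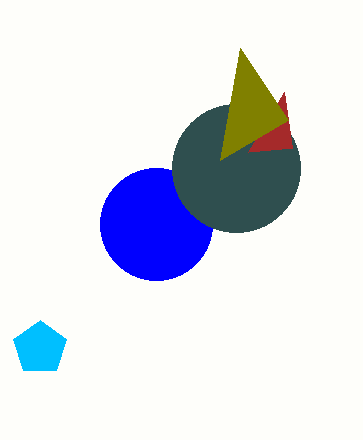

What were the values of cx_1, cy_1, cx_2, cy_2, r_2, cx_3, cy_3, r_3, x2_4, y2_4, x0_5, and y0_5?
cx_1 = 156
cy_1 = 224
cx_2 = 236
cy_2 = 168
r_2 = 64
cx_3 = 40
cy_3 = 348
r_3 = 28
x2_4 = 284
y2_4 = 92
x0_5 = 288
y0_5 = 120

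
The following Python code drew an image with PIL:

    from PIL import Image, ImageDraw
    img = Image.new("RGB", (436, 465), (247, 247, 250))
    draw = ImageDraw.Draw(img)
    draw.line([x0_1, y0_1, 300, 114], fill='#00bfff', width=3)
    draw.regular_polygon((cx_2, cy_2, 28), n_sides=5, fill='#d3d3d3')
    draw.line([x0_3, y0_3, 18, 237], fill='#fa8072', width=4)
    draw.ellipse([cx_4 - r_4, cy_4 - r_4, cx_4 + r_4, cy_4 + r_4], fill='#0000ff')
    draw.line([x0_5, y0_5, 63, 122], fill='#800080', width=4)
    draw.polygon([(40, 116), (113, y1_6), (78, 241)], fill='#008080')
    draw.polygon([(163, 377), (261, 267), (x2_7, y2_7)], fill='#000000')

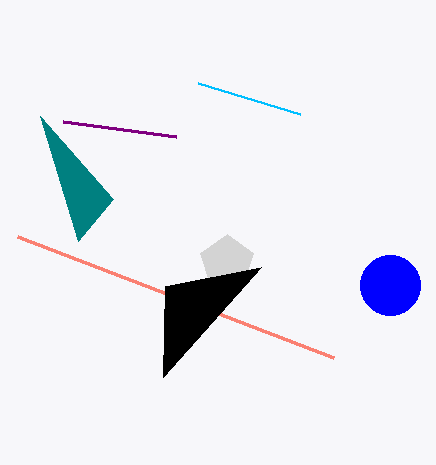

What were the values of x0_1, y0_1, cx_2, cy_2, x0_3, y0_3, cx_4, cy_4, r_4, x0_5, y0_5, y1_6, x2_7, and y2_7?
x0_1 = 198
y0_1 = 83
cx_2 = 227
cy_2 = 262
x0_3 = 334
y0_3 = 358
cx_4 = 390
cy_4 = 285
r_4 = 30
x0_5 = 176
y0_5 = 137
y1_6 = 199
x2_7 = 165
y2_7 = 286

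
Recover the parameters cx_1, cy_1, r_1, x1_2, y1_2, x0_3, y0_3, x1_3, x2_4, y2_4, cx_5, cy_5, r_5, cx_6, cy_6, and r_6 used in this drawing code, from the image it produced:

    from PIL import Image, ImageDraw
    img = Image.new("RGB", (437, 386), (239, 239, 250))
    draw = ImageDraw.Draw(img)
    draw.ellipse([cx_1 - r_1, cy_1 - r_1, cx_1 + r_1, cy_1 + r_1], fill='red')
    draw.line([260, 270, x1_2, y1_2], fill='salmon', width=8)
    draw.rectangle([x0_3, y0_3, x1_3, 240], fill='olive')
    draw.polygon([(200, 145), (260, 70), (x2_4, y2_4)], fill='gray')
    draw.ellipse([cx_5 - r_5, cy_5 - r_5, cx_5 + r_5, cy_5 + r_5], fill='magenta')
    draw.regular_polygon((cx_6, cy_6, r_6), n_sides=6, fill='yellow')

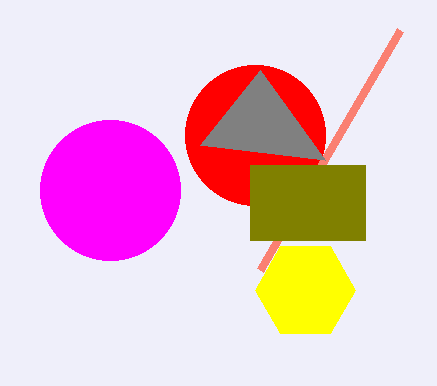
cx_1 = 255, cy_1 = 135, r_1 = 70, x1_2 = 400, y1_2 = 30, x0_3 = 250, y0_3 = 165, x1_3 = 365, x2_4 = 325, y2_4 = 160, cx_5 = 110, cy_5 = 190, r_5 = 70, cx_6 = 305, cy_6 = 290, r_6 = 50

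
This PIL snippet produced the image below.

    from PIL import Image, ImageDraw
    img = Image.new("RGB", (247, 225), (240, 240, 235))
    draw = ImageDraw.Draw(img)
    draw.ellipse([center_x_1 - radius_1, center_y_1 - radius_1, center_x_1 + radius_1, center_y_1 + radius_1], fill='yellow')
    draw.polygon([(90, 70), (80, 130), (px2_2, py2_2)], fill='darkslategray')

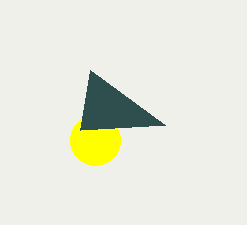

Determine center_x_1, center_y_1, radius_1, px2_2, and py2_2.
center_x_1 = 95, center_y_1 = 140, radius_1 = 25, px2_2 = 165, py2_2 = 125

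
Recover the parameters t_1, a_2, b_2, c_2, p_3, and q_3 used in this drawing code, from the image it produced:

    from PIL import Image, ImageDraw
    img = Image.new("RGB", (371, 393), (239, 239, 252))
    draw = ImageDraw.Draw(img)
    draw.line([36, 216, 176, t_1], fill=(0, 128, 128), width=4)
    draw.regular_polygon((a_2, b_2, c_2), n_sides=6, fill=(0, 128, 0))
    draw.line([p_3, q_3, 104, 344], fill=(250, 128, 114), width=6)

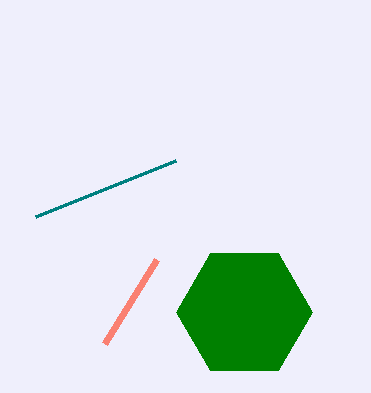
t_1 = 160, a_2 = 244, b_2 = 312, c_2 = 68, p_3 = 156, q_3 = 260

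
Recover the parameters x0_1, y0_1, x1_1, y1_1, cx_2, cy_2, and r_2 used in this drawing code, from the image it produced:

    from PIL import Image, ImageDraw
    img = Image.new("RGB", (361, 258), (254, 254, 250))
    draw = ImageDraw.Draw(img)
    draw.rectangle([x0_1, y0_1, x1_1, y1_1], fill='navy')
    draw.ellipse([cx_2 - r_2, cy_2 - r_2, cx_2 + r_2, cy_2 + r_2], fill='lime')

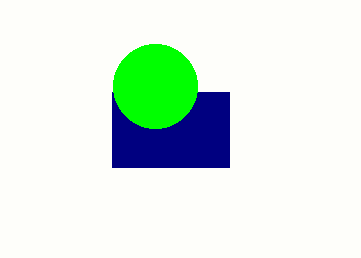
x0_1 = 112; y0_1 = 92; x1_1 = 229; y1_1 = 167; cx_2 = 155; cy_2 = 86; r_2 = 42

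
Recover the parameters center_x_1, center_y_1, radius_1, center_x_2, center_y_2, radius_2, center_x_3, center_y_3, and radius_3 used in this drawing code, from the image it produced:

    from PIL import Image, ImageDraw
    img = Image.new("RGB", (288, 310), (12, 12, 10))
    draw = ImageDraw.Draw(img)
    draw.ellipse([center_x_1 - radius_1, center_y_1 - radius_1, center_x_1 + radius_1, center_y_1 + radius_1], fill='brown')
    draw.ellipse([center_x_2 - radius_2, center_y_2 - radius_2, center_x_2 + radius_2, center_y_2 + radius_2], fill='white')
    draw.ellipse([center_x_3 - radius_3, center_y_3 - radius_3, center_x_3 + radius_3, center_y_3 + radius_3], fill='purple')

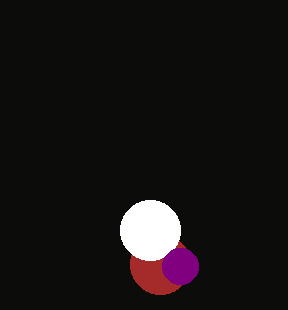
center_x_1 = 160
center_y_1 = 264
radius_1 = 30
center_x_2 = 150
center_y_2 = 230
radius_2 = 30
center_x_3 = 180
center_y_3 = 266
radius_3 = 18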